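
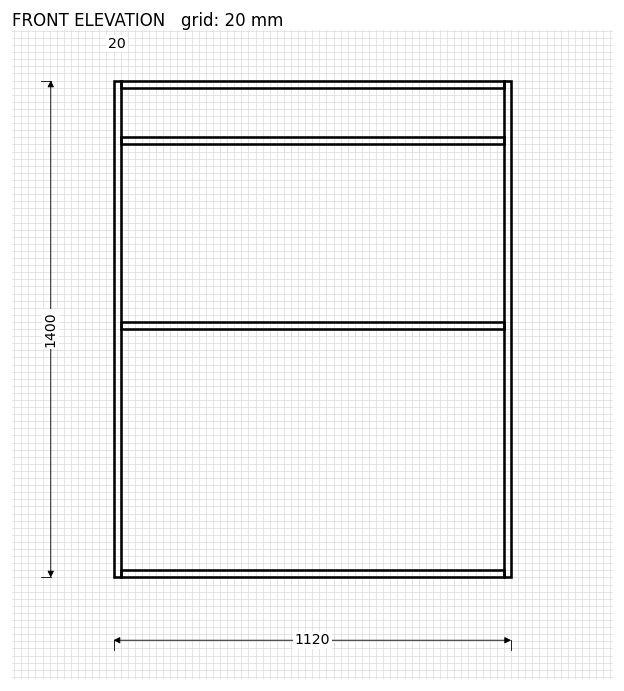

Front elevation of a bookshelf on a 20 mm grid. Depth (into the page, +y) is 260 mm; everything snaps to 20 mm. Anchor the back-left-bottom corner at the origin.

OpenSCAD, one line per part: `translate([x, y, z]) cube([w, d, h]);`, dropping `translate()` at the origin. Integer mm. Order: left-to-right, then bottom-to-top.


cube([20, 260, 1400]);
translate([20, 0, 0]) cube([1080, 260, 20]);
translate([20, 0, 700]) cube([1080, 260, 20]);
translate([20, 0, 1220]) cube([1080, 260, 20]);
translate([20, 0, 1380]) cube([1080, 260, 20]);
translate([1100, 0, 0]) cube([20, 260, 1400]);


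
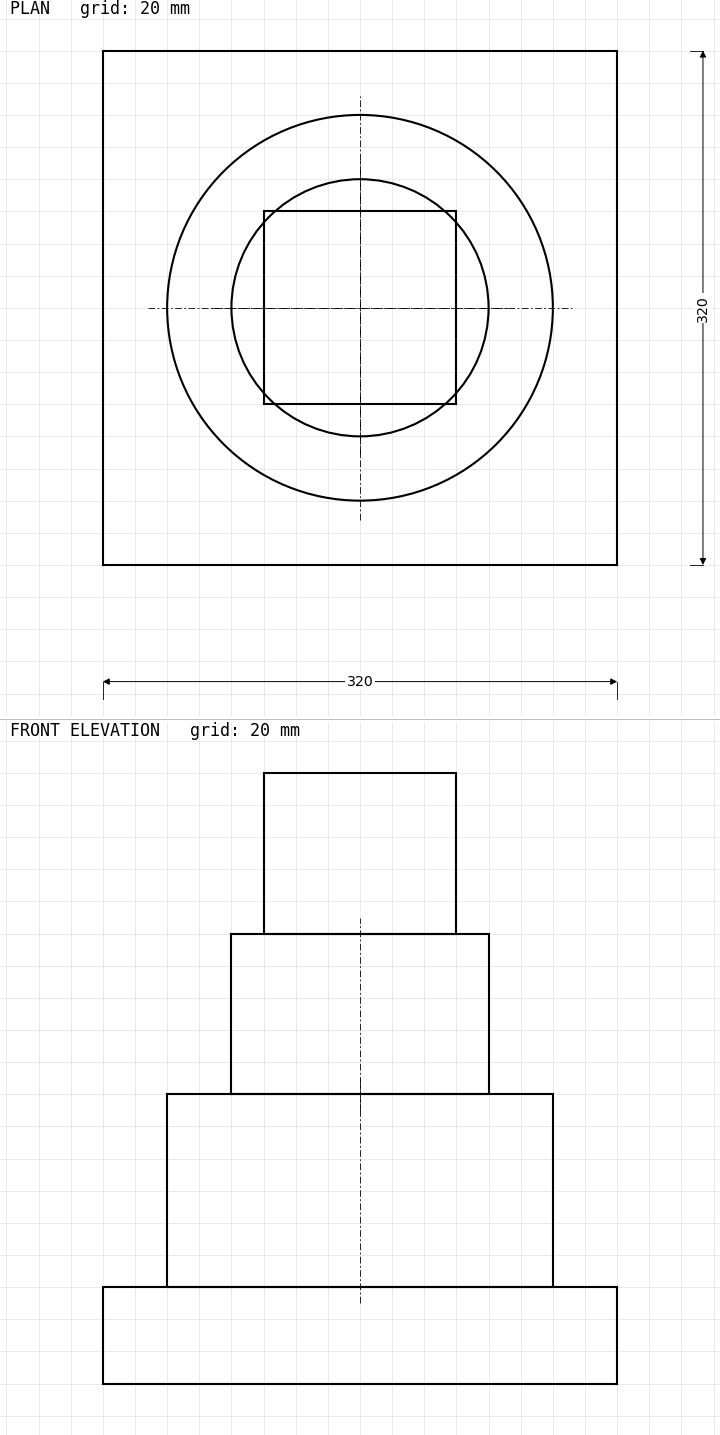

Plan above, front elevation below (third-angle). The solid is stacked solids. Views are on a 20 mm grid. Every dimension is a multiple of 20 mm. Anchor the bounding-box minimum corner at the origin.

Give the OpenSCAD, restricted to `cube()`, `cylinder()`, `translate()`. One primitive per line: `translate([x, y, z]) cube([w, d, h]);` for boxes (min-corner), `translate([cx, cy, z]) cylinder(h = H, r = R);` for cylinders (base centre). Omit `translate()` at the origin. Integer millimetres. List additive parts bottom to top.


cube([320, 320, 60]);
translate([160, 160, 60]) cylinder(h = 120, r = 120);
translate([160, 160, 180]) cylinder(h = 100, r = 80);
translate([100, 100, 280]) cube([120, 120, 100]);


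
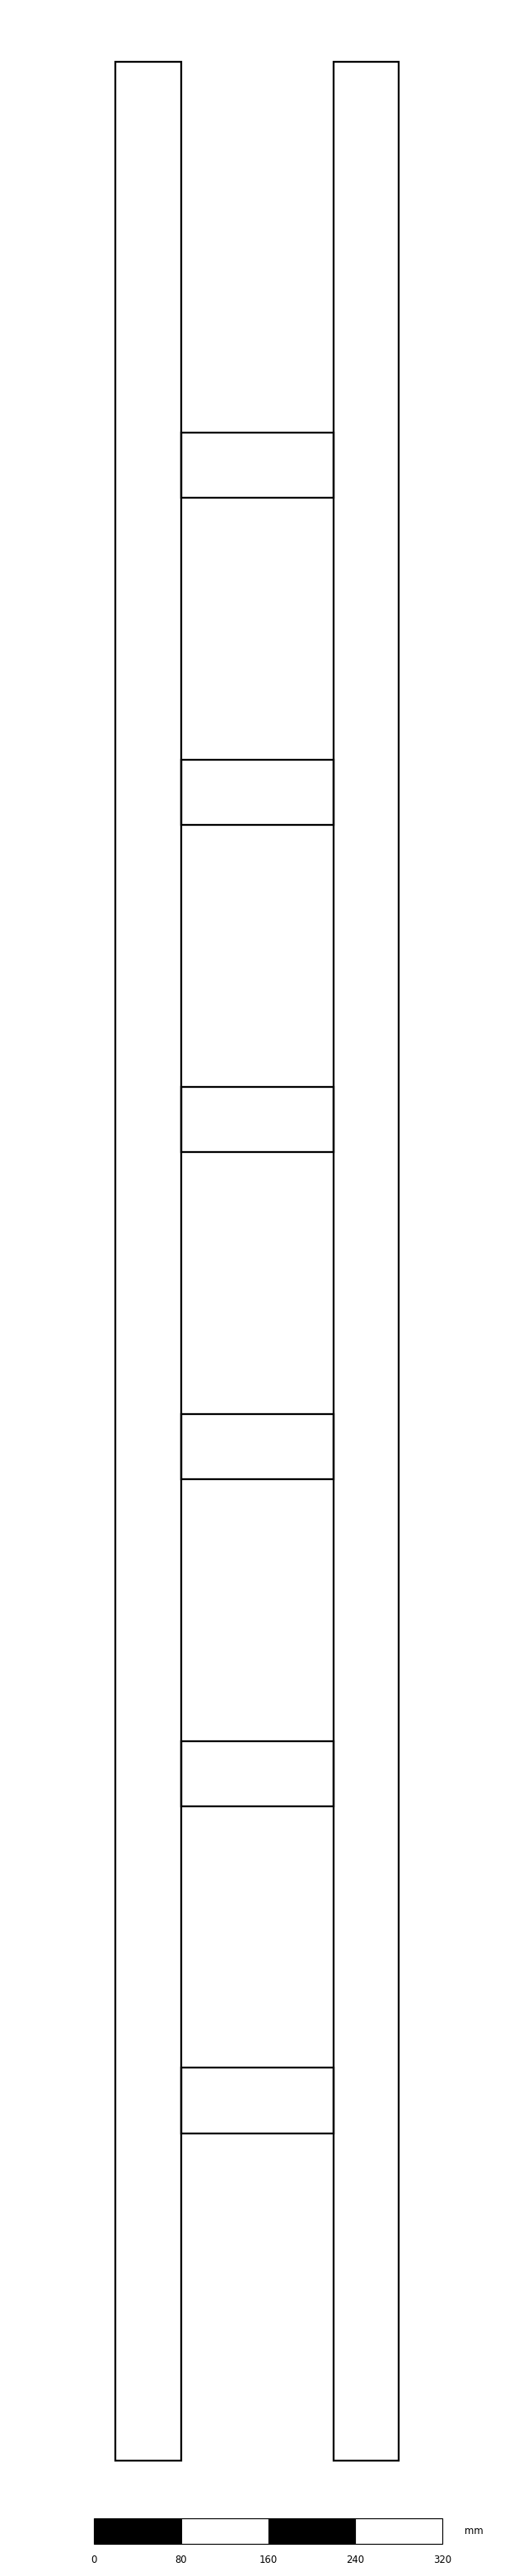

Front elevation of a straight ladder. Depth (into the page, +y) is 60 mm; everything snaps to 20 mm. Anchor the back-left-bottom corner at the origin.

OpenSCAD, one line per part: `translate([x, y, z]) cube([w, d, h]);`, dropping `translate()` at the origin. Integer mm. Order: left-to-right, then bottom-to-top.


cube([60, 60, 2200]);
translate([60, 0, 300]) cube([140, 60, 60]);
translate([60, 0, 600]) cube([140, 60, 60]);
translate([60, 0, 900]) cube([140, 60, 60]);
translate([60, 0, 1200]) cube([140, 60, 60]);
translate([60, 0, 1500]) cube([140, 60, 60]);
translate([60, 0, 1800]) cube([140, 60, 60]);
translate([200, 0, 0]) cube([60, 60, 2200]);


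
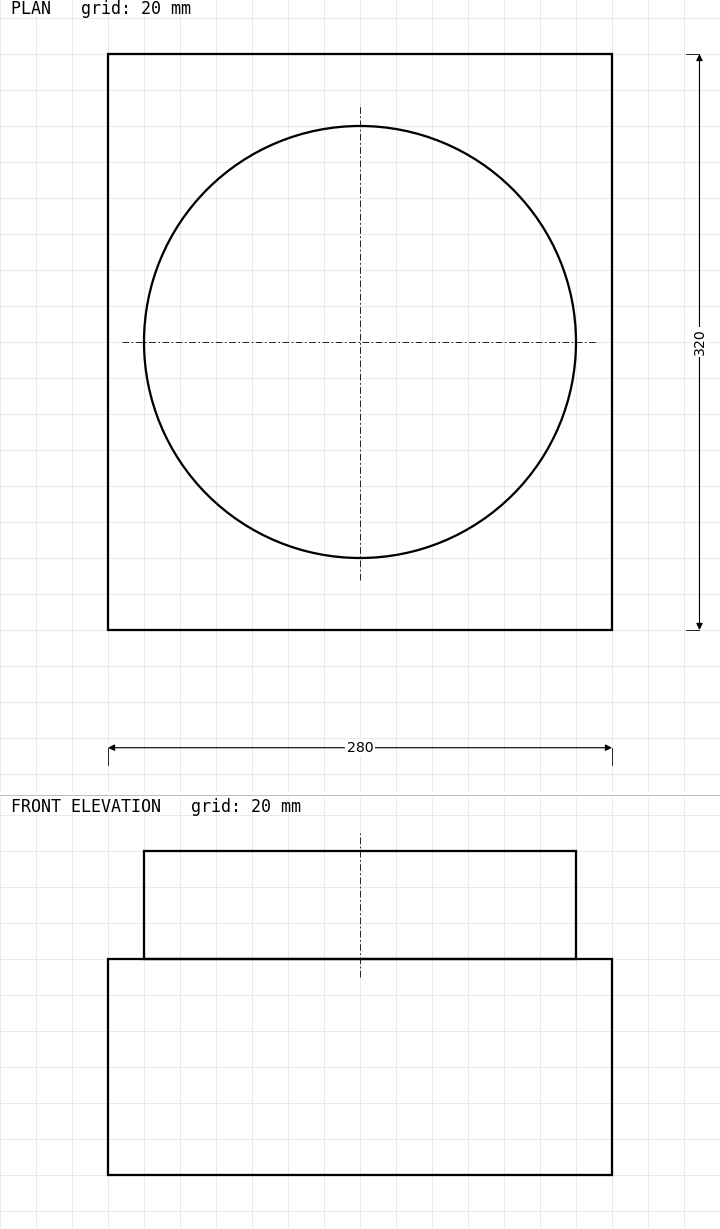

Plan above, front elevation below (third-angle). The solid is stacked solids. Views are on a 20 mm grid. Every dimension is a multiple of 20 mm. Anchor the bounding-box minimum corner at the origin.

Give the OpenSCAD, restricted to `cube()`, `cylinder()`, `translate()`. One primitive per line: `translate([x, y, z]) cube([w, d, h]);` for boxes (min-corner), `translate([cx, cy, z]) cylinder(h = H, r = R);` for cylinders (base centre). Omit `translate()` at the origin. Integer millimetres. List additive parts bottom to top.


cube([280, 320, 120]);
translate([140, 160, 120]) cylinder(h = 60, r = 120);


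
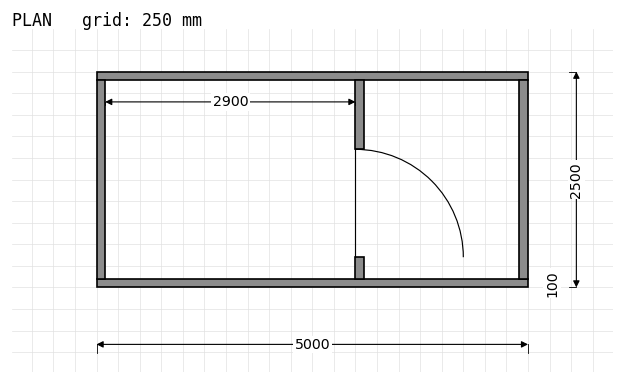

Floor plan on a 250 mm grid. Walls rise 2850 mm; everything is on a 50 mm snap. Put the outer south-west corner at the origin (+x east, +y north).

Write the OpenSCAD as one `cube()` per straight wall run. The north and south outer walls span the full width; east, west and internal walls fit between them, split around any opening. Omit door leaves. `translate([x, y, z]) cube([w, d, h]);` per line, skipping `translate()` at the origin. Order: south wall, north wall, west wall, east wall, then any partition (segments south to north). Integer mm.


cube([5000, 100, 2850]);
translate([0, 2400, 0]) cube([5000, 100, 2850]);
translate([0, 100, 0]) cube([100, 2300, 2850]);
translate([4900, 100, 0]) cube([100, 2300, 2850]);
translate([3000, 100, 0]) cube([100, 250, 2850]);
translate([3000, 1600, 0]) cube([100, 800, 2850]);


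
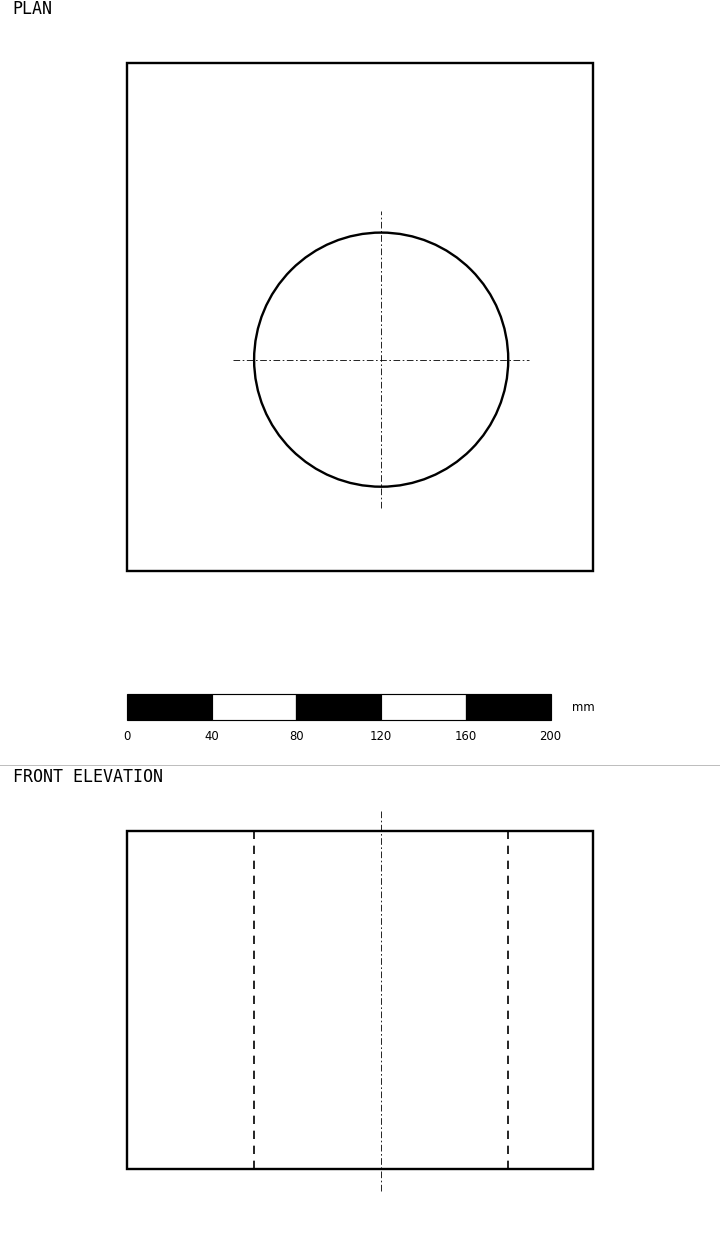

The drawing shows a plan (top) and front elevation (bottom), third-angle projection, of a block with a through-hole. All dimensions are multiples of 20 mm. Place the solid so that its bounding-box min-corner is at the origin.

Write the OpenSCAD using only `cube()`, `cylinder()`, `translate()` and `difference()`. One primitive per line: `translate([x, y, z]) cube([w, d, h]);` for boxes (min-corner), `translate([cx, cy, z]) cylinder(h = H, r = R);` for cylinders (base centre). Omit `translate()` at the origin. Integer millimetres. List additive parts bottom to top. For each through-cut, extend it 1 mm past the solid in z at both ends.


difference() {
  cube([220, 240, 160]);
  translate([120, 100, -1]) cylinder(h = 162, r = 60);
}


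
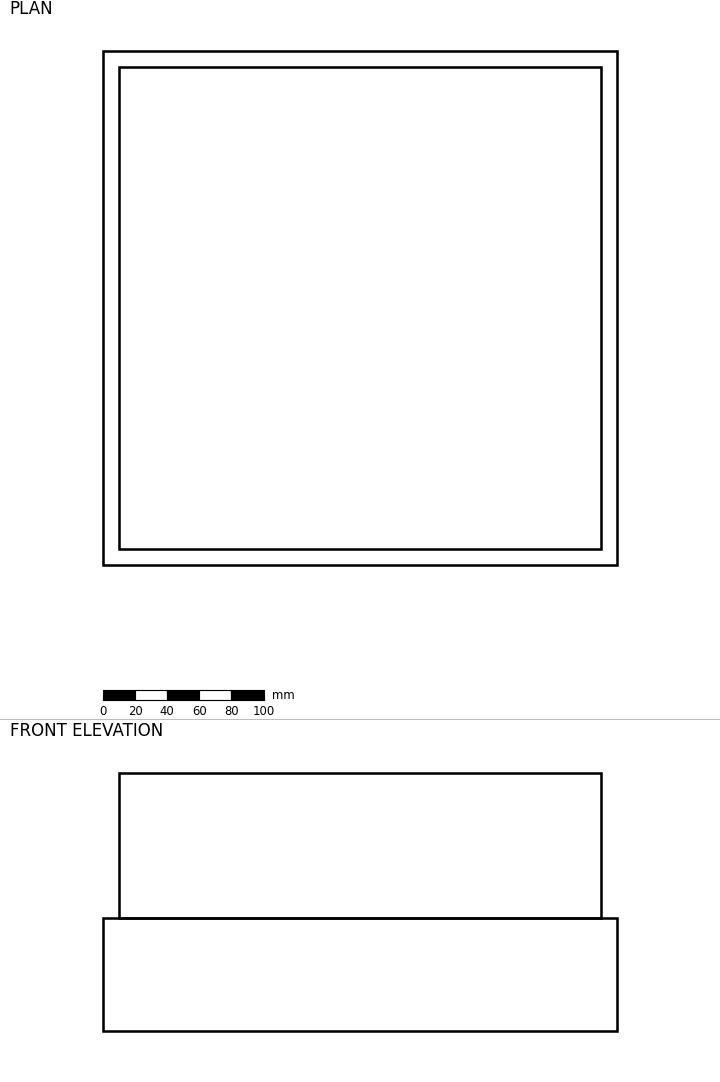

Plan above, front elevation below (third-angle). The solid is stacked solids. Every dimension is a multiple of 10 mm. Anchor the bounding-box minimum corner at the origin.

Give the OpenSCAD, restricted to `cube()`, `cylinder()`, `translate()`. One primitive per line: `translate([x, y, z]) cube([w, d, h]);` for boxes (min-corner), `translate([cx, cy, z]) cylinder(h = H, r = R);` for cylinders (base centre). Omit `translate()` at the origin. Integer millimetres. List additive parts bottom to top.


cube([320, 320, 70]);
translate([10, 10, 70]) cube([300, 300, 90]);


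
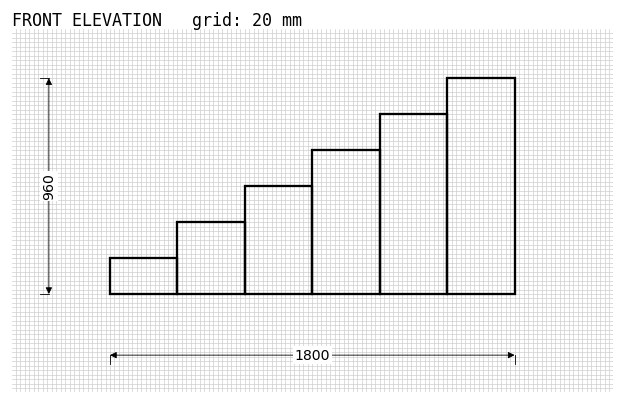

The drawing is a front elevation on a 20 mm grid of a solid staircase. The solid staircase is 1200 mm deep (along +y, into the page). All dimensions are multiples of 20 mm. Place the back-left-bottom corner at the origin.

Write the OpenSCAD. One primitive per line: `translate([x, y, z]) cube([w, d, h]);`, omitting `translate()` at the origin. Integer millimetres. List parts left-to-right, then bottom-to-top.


cube([300, 1200, 160]);
translate([300, 0, 0]) cube([300, 1200, 320]);
translate([600, 0, 0]) cube([300, 1200, 480]);
translate([900, 0, 0]) cube([300, 1200, 640]);
translate([1200, 0, 0]) cube([300, 1200, 800]);
translate([1500, 0, 0]) cube([300, 1200, 960]);


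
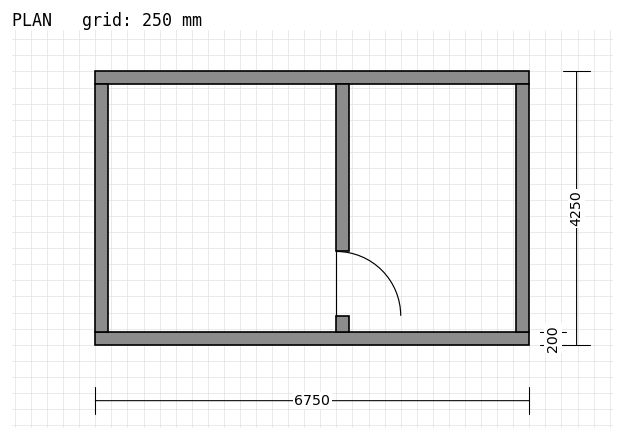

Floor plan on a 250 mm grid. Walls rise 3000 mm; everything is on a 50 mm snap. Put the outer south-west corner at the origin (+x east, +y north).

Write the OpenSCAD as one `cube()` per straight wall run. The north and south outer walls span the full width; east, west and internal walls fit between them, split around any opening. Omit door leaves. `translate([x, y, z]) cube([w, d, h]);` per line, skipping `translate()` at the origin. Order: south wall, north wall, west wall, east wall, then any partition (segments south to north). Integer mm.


cube([6750, 200, 3000]);
translate([0, 4050, 0]) cube([6750, 200, 3000]);
translate([0, 200, 0]) cube([200, 3850, 3000]);
translate([6550, 200, 0]) cube([200, 3850, 3000]);
translate([3750, 200, 0]) cube([200, 250, 3000]);
translate([3750, 1450, 0]) cube([200, 2600, 3000]);


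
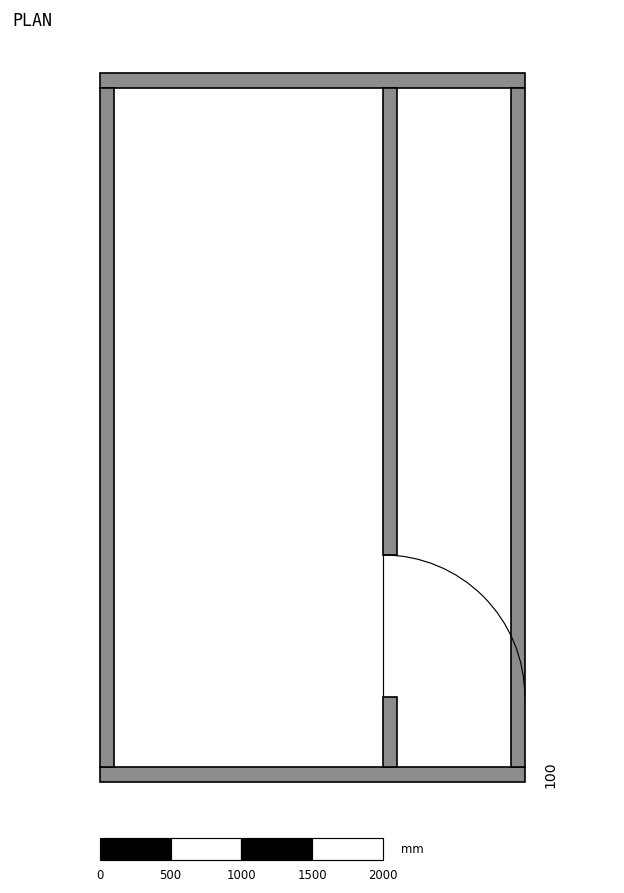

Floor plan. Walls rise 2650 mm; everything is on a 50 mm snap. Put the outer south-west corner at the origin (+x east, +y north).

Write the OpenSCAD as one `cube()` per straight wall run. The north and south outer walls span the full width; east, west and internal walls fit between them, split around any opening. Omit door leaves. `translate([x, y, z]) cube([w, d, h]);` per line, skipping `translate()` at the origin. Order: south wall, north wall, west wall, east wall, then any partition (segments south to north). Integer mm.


cube([3000, 100, 2650]);
translate([0, 4900, 0]) cube([3000, 100, 2650]);
translate([0, 100, 0]) cube([100, 4800, 2650]);
translate([2900, 100, 0]) cube([100, 4800, 2650]);
translate([2000, 100, 0]) cube([100, 500, 2650]);
translate([2000, 1600, 0]) cube([100, 3300, 2650]);


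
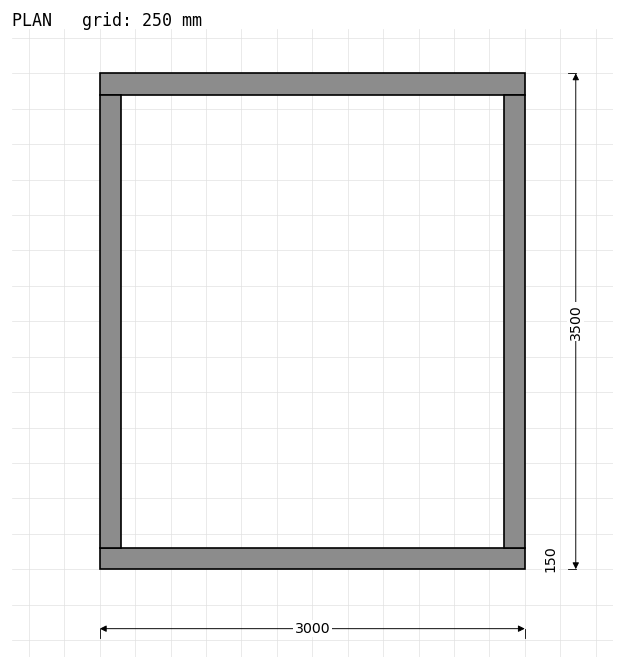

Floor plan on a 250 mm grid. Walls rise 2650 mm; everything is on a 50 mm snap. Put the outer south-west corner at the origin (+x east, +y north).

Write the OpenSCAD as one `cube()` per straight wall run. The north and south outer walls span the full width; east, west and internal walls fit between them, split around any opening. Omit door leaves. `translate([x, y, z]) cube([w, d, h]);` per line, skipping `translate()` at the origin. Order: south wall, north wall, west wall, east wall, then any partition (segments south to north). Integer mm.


cube([3000, 150, 2650]);
translate([0, 3350, 0]) cube([3000, 150, 2650]);
translate([0, 150, 0]) cube([150, 3200, 2650]);
translate([2850, 150, 0]) cube([150, 3200, 2650]);


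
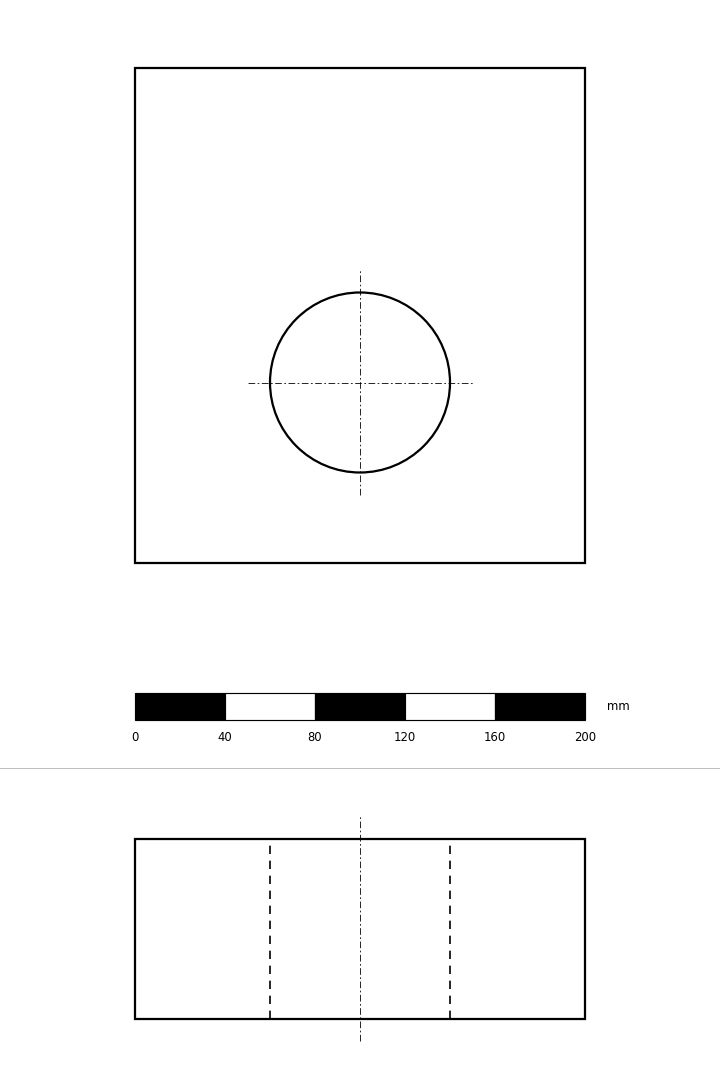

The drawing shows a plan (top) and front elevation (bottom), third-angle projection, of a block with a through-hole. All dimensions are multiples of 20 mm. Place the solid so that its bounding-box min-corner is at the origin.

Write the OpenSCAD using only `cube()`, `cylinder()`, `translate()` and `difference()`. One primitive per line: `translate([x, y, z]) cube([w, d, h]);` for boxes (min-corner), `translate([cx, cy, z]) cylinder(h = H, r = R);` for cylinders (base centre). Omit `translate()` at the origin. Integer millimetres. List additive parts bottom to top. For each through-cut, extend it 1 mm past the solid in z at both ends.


difference() {
  cube([200, 220, 80]);
  translate([100, 80, -1]) cylinder(h = 82, r = 40);
}


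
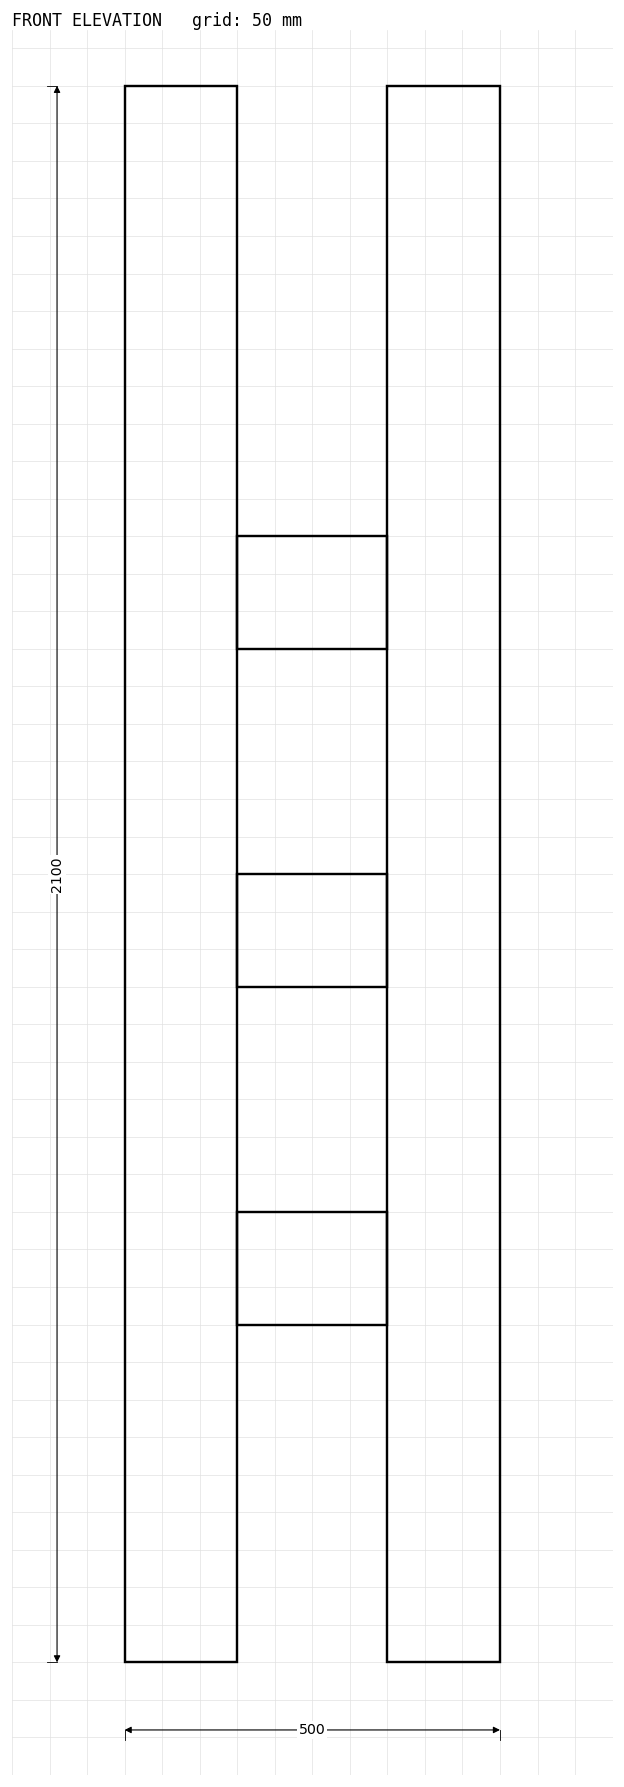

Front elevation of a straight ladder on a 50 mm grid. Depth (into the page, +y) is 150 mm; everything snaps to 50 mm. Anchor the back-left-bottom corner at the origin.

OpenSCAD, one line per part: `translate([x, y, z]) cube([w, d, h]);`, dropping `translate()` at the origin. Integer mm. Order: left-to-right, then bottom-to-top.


cube([150, 150, 2100]);
translate([150, 0, 450]) cube([200, 150, 150]);
translate([150, 0, 900]) cube([200, 150, 150]);
translate([150, 0, 1350]) cube([200, 150, 150]);
translate([350, 0, 0]) cube([150, 150, 2100]);


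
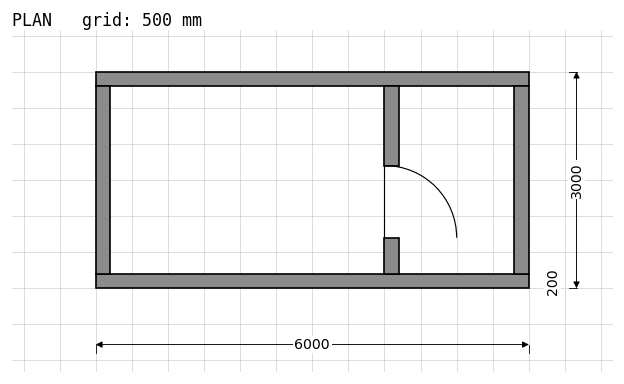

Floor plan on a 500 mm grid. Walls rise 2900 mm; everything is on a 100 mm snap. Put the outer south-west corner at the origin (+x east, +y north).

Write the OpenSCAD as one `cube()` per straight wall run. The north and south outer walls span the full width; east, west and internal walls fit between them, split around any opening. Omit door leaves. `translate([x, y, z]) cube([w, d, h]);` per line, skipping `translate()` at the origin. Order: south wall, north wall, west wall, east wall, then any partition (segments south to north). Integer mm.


cube([6000, 200, 2900]);
translate([0, 2800, 0]) cube([6000, 200, 2900]);
translate([0, 200, 0]) cube([200, 2600, 2900]);
translate([5800, 200, 0]) cube([200, 2600, 2900]);
translate([4000, 200, 0]) cube([200, 500, 2900]);
translate([4000, 1700, 0]) cube([200, 1100, 2900]);


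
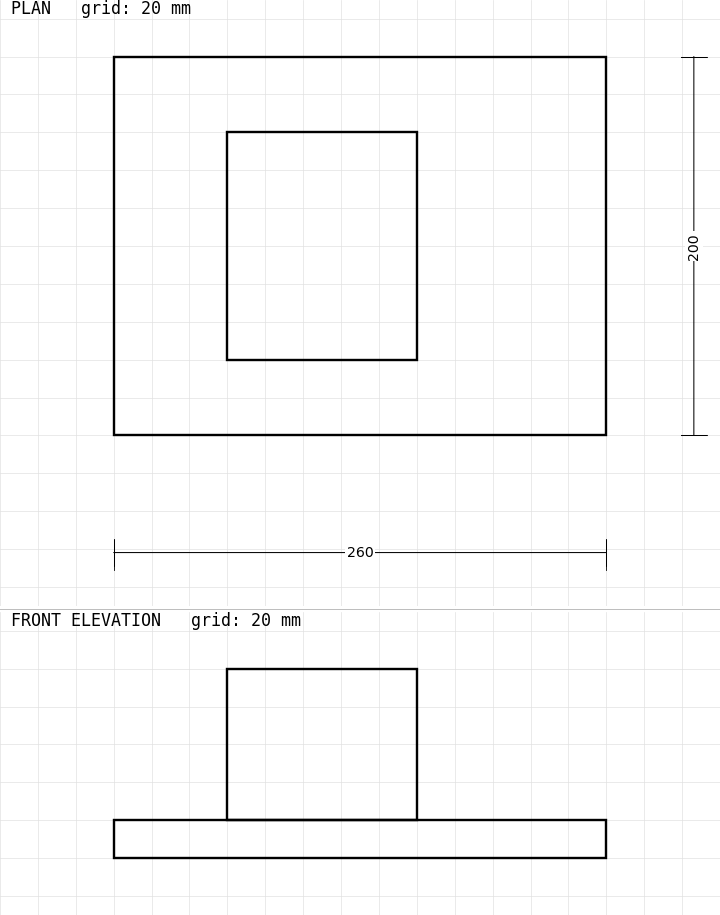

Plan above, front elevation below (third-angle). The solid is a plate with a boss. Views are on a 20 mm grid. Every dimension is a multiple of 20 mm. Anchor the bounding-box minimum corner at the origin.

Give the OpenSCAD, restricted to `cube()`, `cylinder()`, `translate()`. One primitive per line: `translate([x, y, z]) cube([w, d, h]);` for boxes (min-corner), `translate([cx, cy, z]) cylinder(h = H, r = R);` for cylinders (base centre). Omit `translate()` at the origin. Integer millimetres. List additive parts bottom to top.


cube([260, 200, 20]);
translate([60, 40, 20]) cube([100, 120, 80]);


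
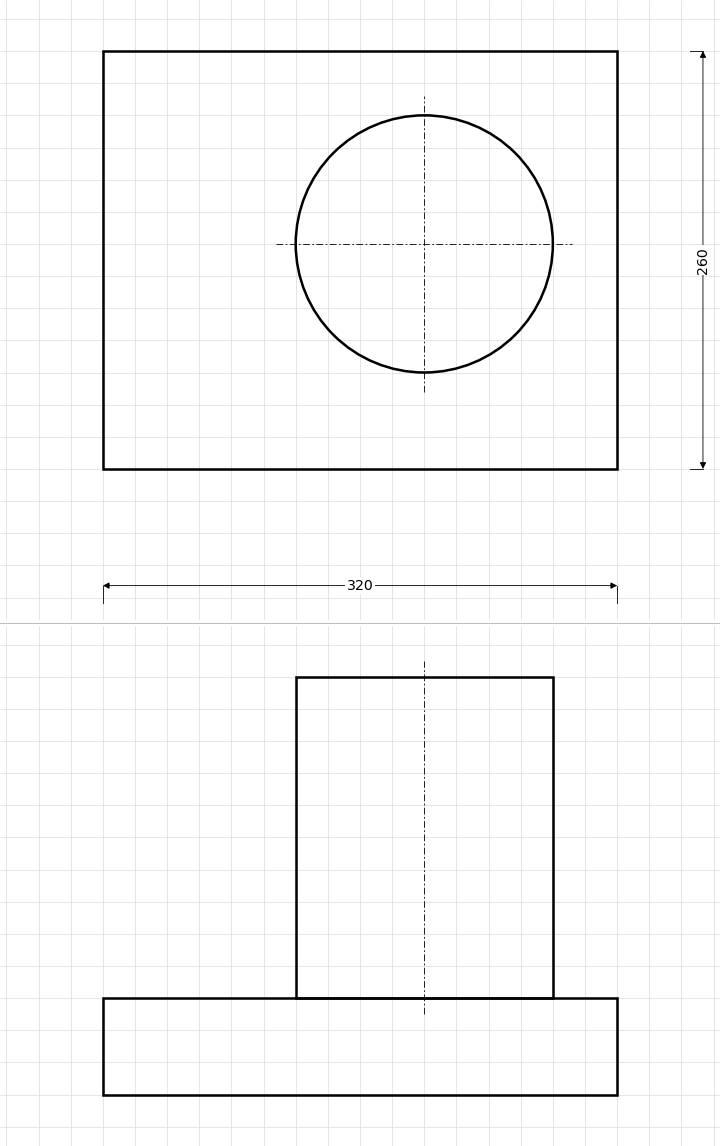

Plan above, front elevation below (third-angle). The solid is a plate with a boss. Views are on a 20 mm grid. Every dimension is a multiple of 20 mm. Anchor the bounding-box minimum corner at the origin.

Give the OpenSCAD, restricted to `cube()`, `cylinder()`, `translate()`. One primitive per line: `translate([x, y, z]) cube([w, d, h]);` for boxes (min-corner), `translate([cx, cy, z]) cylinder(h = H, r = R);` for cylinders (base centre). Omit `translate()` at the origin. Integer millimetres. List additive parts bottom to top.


cube([320, 260, 60]);
translate([200, 140, 60]) cylinder(h = 200, r = 80);


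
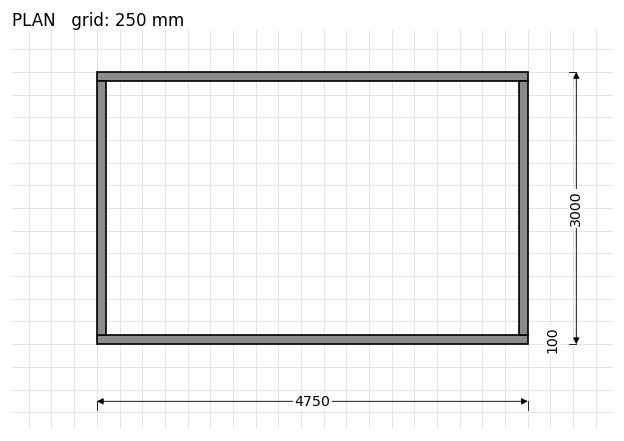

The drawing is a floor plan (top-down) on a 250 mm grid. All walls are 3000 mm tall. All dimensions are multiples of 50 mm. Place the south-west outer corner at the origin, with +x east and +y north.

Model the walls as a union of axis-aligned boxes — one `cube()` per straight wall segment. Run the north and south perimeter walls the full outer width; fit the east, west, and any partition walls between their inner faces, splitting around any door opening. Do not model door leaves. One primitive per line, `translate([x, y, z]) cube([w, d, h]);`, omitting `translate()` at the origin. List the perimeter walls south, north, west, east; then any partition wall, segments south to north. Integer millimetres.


cube([4750, 100, 3000]);
translate([0, 2900, 0]) cube([4750, 100, 3000]);
translate([0, 100, 0]) cube([100, 2800, 3000]);
translate([4650, 100, 0]) cube([100, 2800, 3000]);


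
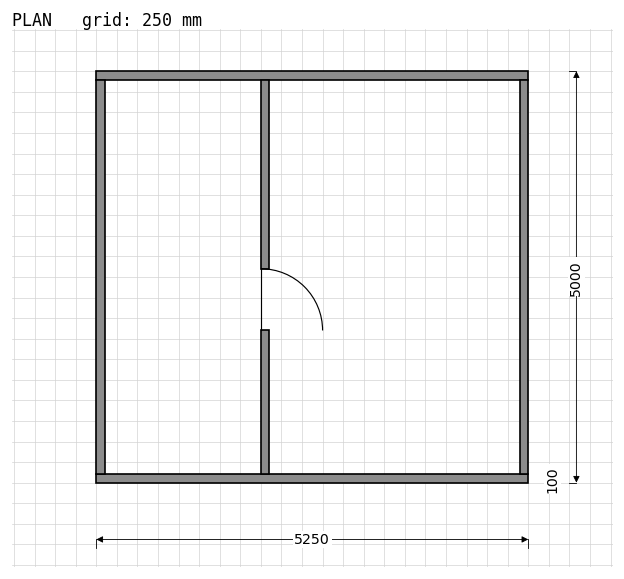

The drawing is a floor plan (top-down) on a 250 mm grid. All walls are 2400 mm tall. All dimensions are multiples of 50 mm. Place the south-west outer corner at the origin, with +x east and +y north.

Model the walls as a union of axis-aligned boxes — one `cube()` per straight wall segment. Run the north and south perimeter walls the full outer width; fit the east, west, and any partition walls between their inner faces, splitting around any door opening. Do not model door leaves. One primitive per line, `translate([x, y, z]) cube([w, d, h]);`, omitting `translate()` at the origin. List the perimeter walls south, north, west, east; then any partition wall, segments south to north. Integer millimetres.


cube([5250, 100, 2400]);
translate([0, 4900, 0]) cube([5250, 100, 2400]);
translate([0, 100, 0]) cube([100, 4800, 2400]);
translate([5150, 100, 0]) cube([100, 4800, 2400]);
translate([2000, 100, 0]) cube([100, 1750, 2400]);
translate([2000, 2600, 0]) cube([100, 2300, 2400]);


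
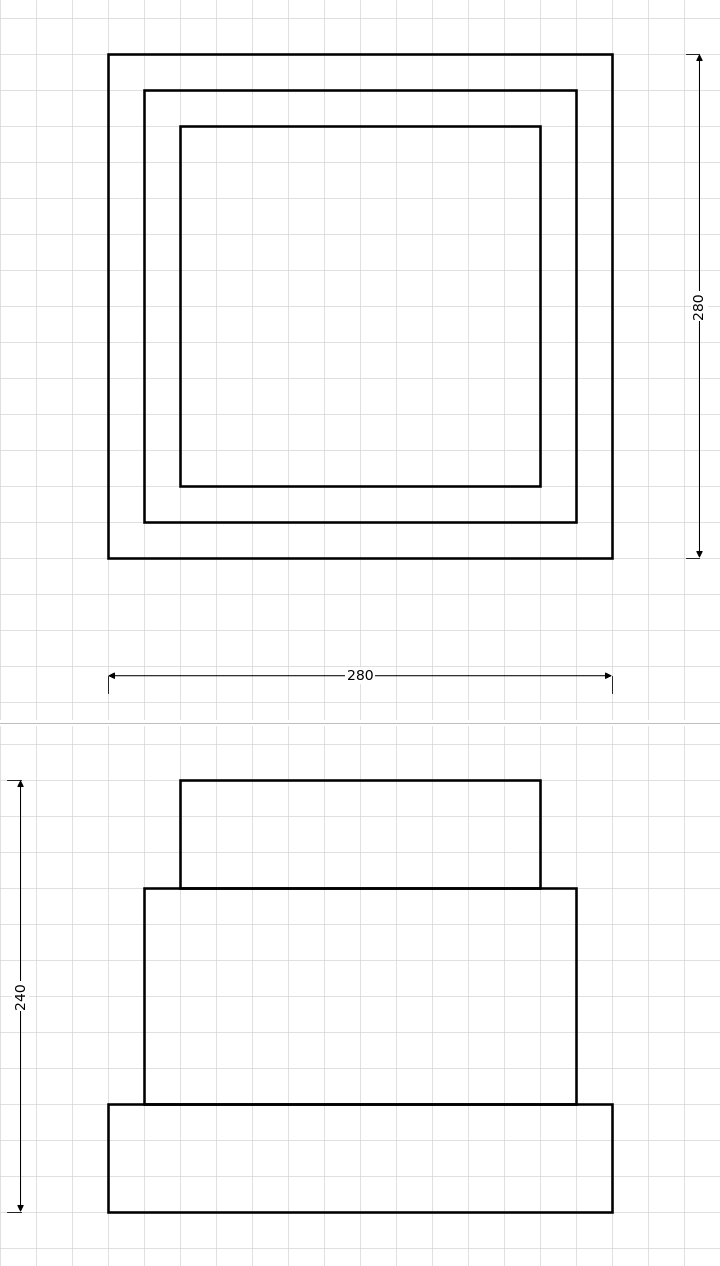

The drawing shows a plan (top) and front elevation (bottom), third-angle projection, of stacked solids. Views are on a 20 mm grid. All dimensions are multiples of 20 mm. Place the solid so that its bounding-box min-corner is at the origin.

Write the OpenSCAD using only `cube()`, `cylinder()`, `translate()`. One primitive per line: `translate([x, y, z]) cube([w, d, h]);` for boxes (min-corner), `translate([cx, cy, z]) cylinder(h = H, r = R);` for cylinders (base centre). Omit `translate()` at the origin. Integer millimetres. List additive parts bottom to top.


cube([280, 280, 60]);
translate([20, 20, 60]) cube([240, 240, 120]);
translate([40, 40, 180]) cube([200, 200, 60]);


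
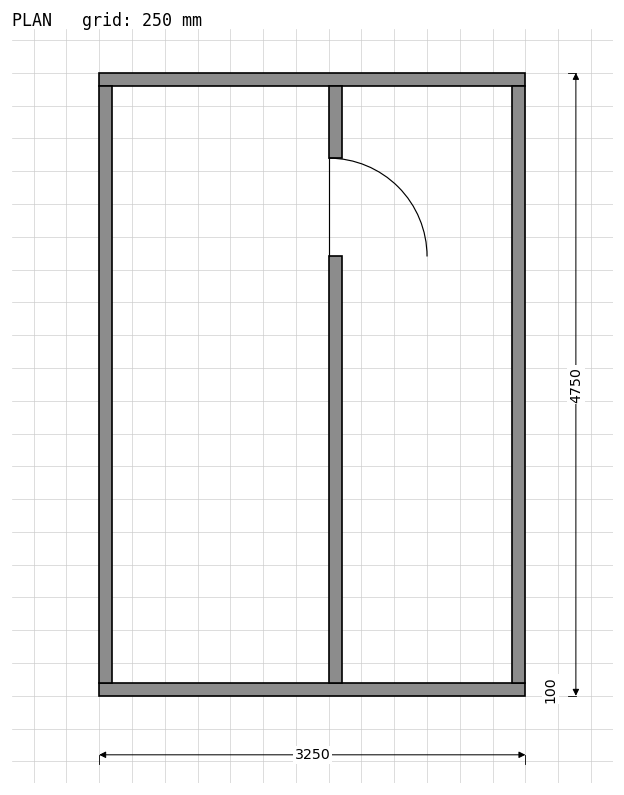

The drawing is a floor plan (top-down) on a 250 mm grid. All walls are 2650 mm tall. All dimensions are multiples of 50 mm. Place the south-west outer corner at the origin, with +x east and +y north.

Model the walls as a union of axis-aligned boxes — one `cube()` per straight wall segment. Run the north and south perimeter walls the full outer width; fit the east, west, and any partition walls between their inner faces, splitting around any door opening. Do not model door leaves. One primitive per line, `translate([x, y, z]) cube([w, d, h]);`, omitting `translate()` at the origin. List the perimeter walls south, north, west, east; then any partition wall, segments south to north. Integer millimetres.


cube([3250, 100, 2650]);
translate([0, 4650, 0]) cube([3250, 100, 2650]);
translate([0, 100, 0]) cube([100, 4550, 2650]);
translate([3150, 100, 0]) cube([100, 4550, 2650]);
translate([1750, 100, 0]) cube([100, 3250, 2650]);
translate([1750, 4100, 0]) cube([100, 550, 2650]);


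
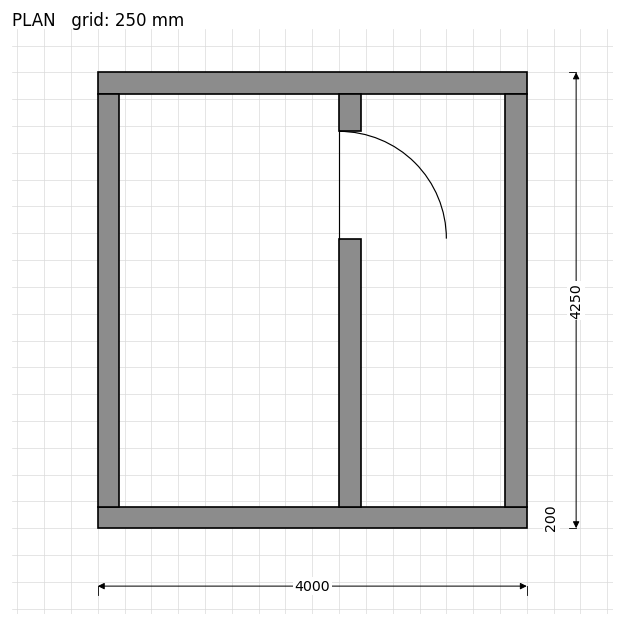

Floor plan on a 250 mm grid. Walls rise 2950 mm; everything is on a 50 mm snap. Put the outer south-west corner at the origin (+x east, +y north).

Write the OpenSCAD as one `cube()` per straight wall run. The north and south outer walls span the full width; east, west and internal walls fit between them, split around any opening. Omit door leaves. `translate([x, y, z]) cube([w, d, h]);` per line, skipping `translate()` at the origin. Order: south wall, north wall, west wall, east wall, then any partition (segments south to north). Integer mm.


cube([4000, 200, 2950]);
translate([0, 4050, 0]) cube([4000, 200, 2950]);
translate([0, 200, 0]) cube([200, 3850, 2950]);
translate([3800, 200, 0]) cube([200, 3850, 2950]);
translate([2250, 200, 0]) cube([200, 2500, 2950]);
translate([2250, 3700, 0]) cube([200, 350, 2950]);


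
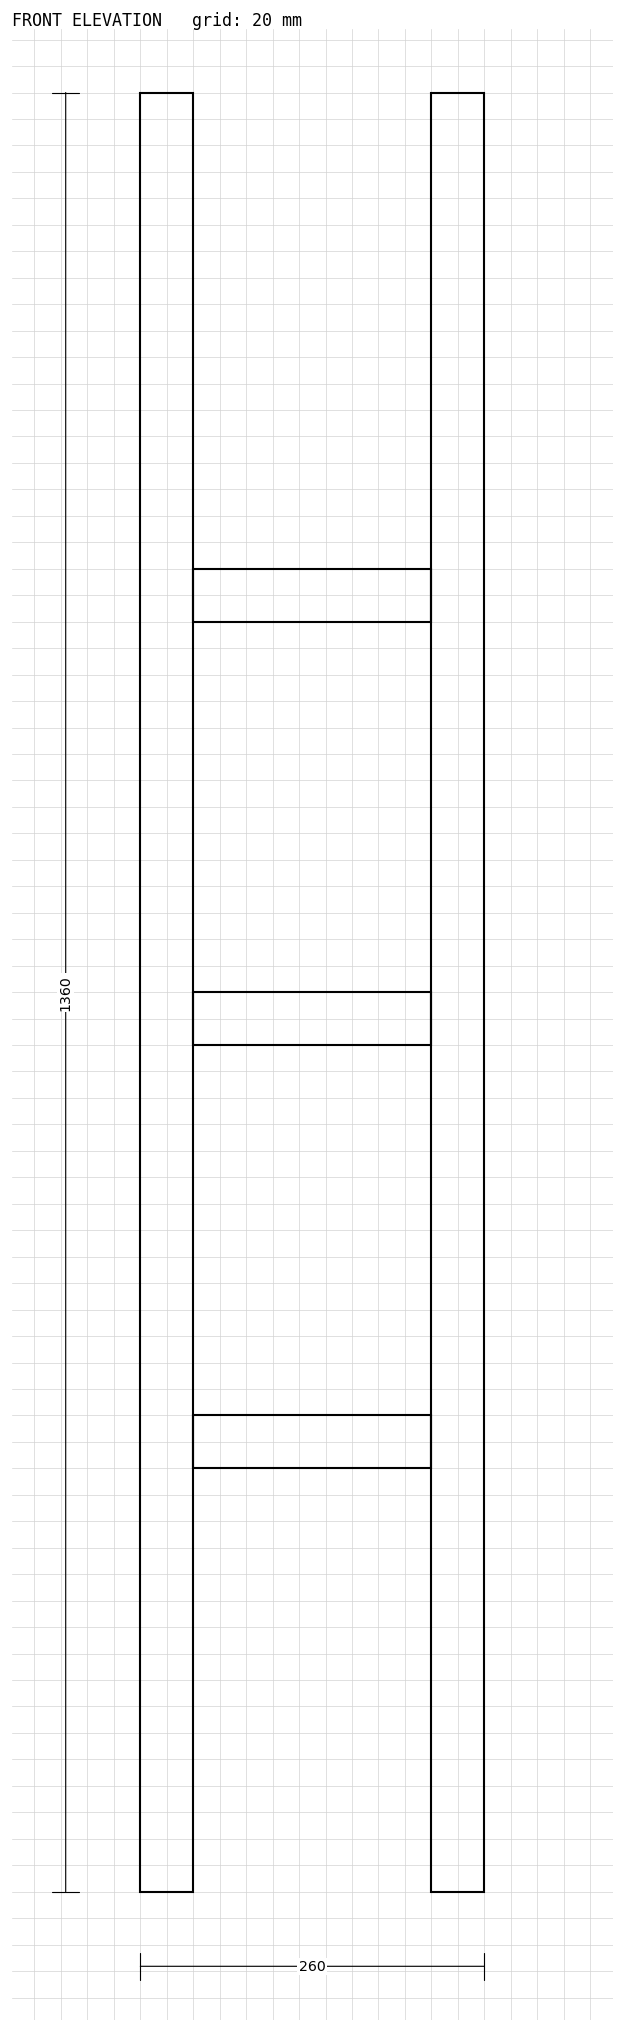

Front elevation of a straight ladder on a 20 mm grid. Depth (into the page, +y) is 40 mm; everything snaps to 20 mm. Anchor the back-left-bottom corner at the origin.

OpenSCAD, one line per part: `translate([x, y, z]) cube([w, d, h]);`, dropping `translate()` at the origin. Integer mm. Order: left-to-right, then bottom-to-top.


cube([40, 40, 1360]);
translate([40, 0, 320]) cube([180, 40, 40]);
translate([40, 0, 640]) cube([180, 40, 40]);
translate([40, 0, 960]) cube([180, 40, 40]);
translate([220, 0, 0]) cube([40, 40, 1360]);


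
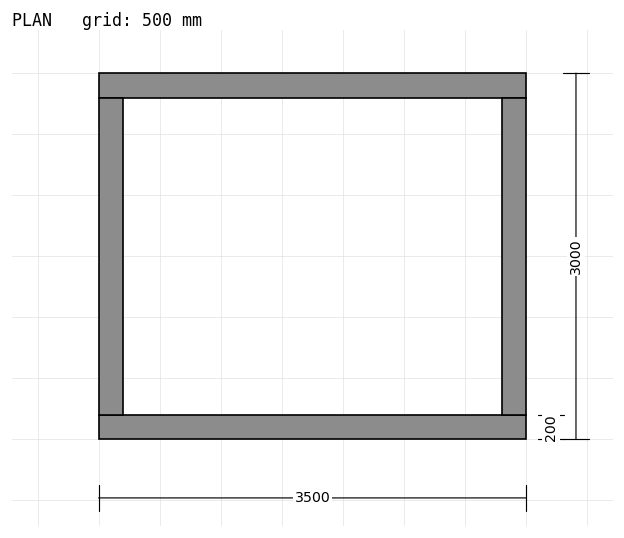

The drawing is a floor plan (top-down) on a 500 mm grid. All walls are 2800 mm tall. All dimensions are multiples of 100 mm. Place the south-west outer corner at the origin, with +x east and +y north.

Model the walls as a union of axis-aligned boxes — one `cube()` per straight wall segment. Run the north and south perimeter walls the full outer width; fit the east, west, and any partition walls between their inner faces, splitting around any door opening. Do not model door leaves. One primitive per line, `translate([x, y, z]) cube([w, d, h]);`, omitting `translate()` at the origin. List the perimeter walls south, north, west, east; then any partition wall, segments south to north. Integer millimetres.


cube([3500, 200, 2800]);
translate([0, 2800, 0]) cube([3500, 200, 2800]);
translate([0, 200, 0]) cube([200, 2600, 2800]);
translate([3300, 200, 0]) cube([200, 2600, 2800]);


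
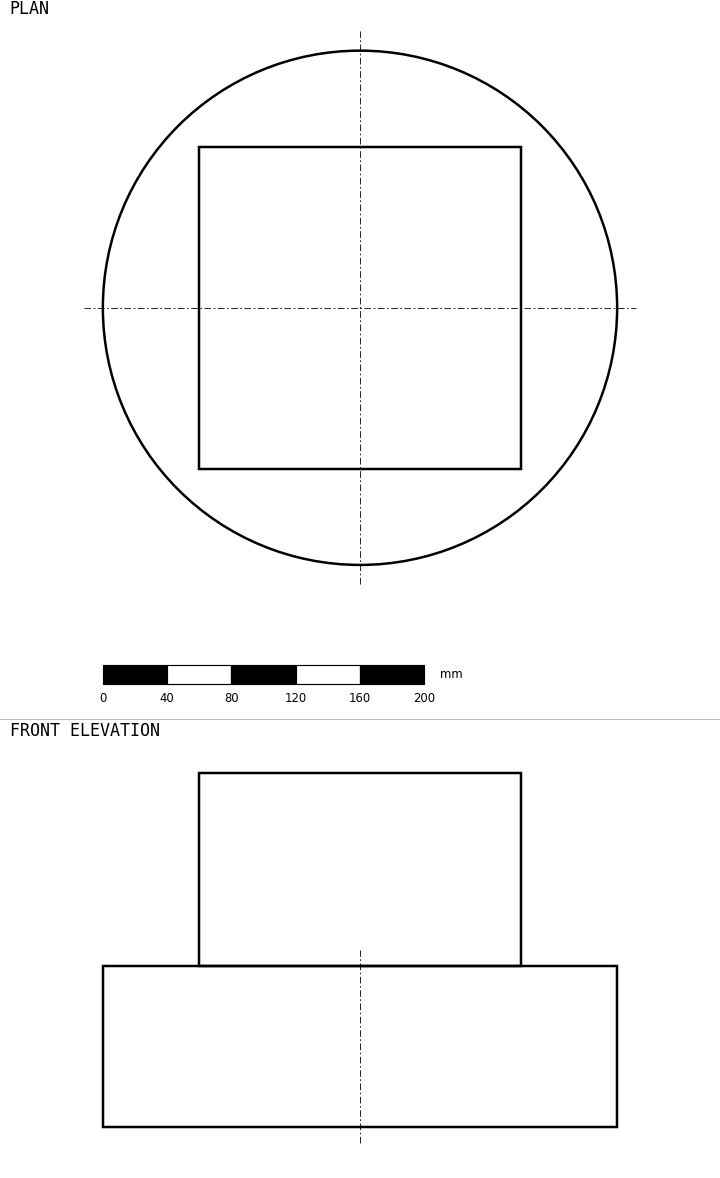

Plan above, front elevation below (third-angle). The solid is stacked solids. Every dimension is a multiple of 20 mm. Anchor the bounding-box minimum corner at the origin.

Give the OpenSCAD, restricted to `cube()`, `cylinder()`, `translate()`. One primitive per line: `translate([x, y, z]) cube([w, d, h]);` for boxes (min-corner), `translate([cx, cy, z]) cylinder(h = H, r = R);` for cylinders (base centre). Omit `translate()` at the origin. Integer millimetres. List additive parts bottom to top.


translate([160, 160, 0]) cylinder(h = 100, r = 160);
translate([60, 60, 100]) cube([200, 200, 120]);


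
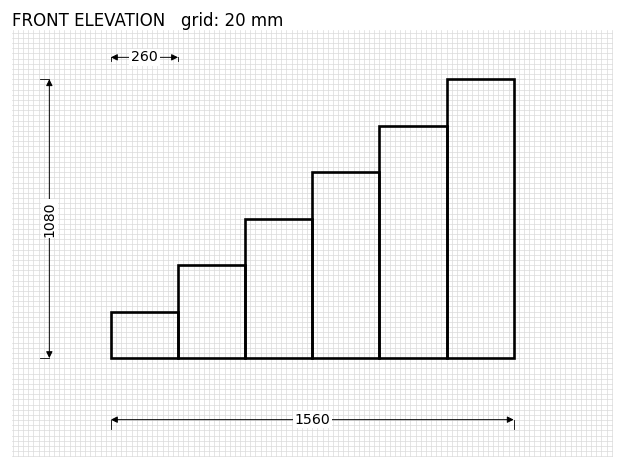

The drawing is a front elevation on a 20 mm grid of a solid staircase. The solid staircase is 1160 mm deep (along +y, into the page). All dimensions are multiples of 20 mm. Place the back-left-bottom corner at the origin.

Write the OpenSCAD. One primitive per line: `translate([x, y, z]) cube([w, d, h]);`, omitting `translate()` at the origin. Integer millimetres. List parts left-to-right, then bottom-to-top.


cube([260, 1160, 180]);
translate([260, 0, 0]) cube([260, 1160, 360]);
translate([520, 0, 0]) cube([260, 1160, 540]);
translate([780, 0, 0]) cube([260, 1160, 720]);
translate([1040, 0, 0]) cube([260, 1160, 900]);
translate([1300, 0, 0]) cube([260, 1160, 1080]);


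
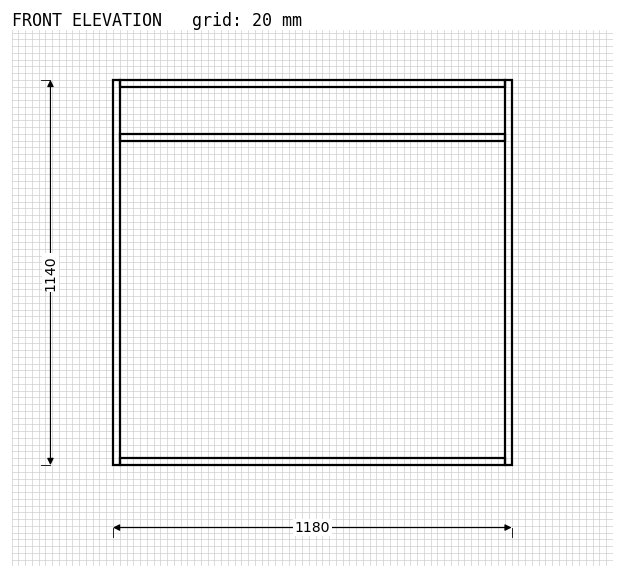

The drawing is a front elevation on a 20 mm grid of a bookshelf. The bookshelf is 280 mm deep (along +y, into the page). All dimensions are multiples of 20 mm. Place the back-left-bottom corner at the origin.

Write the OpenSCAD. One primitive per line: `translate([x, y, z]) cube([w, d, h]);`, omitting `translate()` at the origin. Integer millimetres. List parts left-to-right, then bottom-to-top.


cube([20, 280, 1140]);
translate([20, 0, 0]) cube([1140, 280, 20]);
translate([20, 0, 960]) cube([1140, 280, 20]);
translate([20, 0, 1120]) cube([1140, 280, 20]);
translate([1160, 0, 0]) cube([20, 280, 1140]);


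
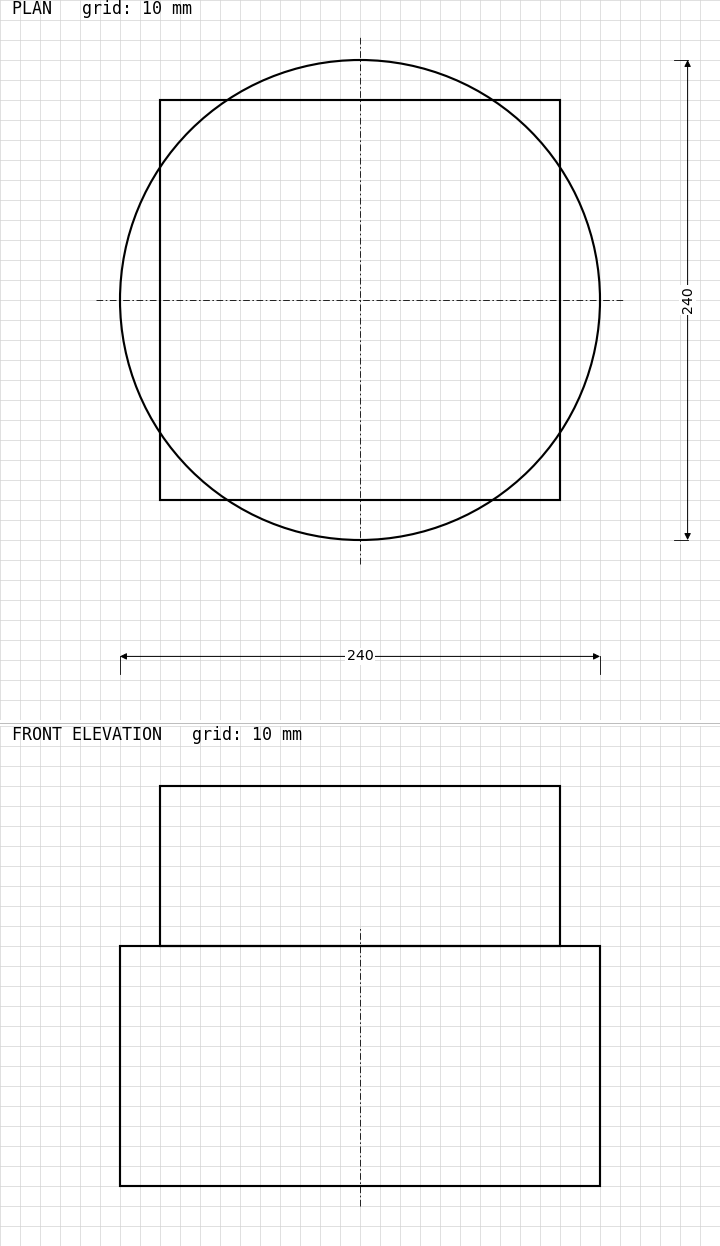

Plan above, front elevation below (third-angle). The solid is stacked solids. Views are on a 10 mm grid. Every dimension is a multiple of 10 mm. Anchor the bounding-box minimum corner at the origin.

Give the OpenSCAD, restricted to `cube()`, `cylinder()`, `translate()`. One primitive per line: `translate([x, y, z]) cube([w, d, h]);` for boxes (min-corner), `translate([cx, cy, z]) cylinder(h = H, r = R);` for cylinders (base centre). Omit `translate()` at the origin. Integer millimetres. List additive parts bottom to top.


translate([120, 120, 0]) cylinder(h = 120, r = 120);
translate([20, 20, 120]) cube([200, 200, 80]);


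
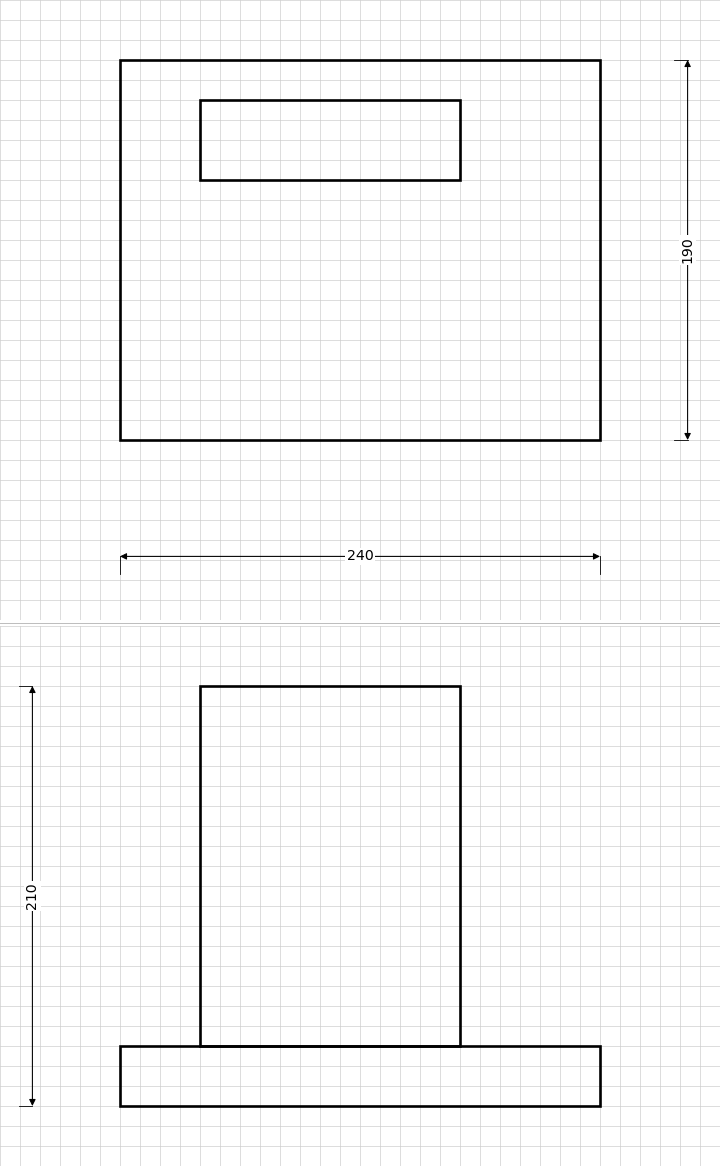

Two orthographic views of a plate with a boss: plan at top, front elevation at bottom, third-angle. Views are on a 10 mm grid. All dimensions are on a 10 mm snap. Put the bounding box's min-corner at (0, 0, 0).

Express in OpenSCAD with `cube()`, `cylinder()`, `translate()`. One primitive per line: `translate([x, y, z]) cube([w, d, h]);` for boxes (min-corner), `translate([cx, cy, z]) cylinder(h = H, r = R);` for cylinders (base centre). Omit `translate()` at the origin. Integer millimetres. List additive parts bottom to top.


cube([240, 190, 30]);
translate([40, 130, 30]) cube([130, 40, 180]);


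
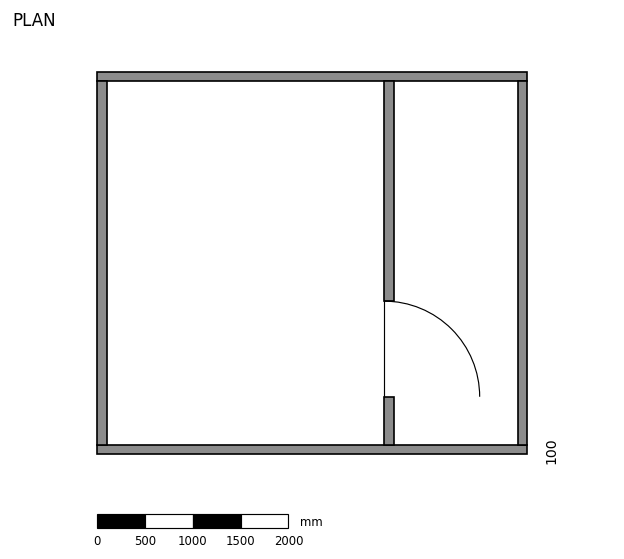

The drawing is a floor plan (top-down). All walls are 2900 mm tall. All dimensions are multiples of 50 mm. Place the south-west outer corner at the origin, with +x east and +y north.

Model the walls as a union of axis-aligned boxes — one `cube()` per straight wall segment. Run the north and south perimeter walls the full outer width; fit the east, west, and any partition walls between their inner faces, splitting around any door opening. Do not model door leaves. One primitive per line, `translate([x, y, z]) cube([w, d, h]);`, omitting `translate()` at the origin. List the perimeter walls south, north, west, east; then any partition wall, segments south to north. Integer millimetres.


cube([4500, 100, 2900]);
translate([0, 3900, 0]) cube([4500, 100, 2900]);
translate([0, 100, 0]) cube([100, 3800, 2900]);
translate([4400, 100, 0]) cube([100, 3800, 2900]);
translate([3000, 100, 0]) cube([100, 500, 2900]);
translate([3000, 1600, 0]) cube([100, 2300, 2900]);


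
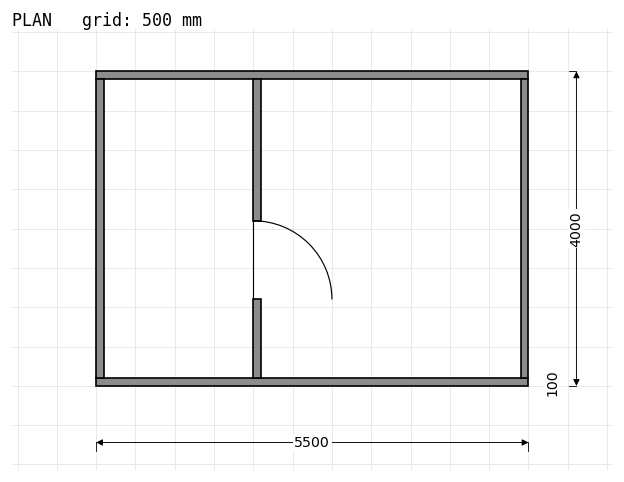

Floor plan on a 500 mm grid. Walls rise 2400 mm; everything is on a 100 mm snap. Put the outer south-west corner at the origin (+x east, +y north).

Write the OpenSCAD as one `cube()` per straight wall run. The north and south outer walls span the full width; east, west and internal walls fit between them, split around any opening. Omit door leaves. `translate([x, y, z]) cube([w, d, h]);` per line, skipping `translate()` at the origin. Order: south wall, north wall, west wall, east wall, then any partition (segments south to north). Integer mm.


cube([5500, 100, 2400]);
translate([0, 3900, 0]) cube([5500, 100, 2400]);
translate([0, 100, 0]) cube([100, 3800, 2400]);
translate([5400, 100, 0]) cube([100, 3800, 2400]);
translate([2000, 100, 0]) cube([100, 1000, 2400]);
translate([2000, 2100, 0]) cube([100, 1800, 2400]);


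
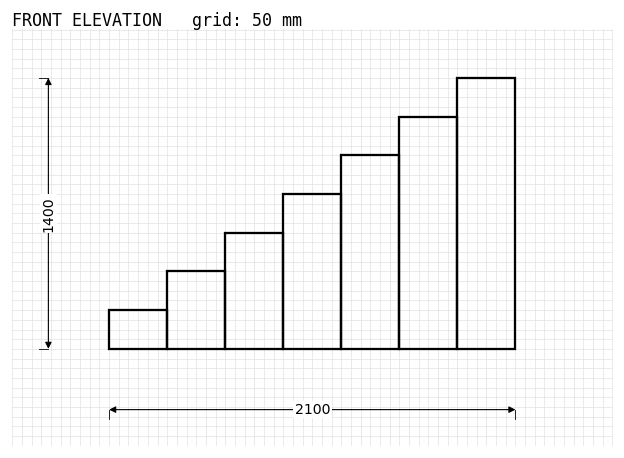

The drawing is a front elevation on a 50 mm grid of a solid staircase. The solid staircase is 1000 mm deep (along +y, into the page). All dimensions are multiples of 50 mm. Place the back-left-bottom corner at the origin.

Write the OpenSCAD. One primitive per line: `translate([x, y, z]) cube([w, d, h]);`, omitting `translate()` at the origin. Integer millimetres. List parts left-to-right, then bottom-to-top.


cube([300, 1000, 200]);
translate([300, 0, 0]) cube([300, 1000, 400]);
translate([600, 0, 0]) cube([300, 1000, 600]);
translate([900, 0, 0]) cube([300, 1000, 800]);
translate([1200, 0, 0]) cube([300, 1000, 1000]);
translate([1500, 0, 0]) cube([300, 1000, 1200]);
translate([1800, 0, 0]) cube([300, 1000, 1400]);


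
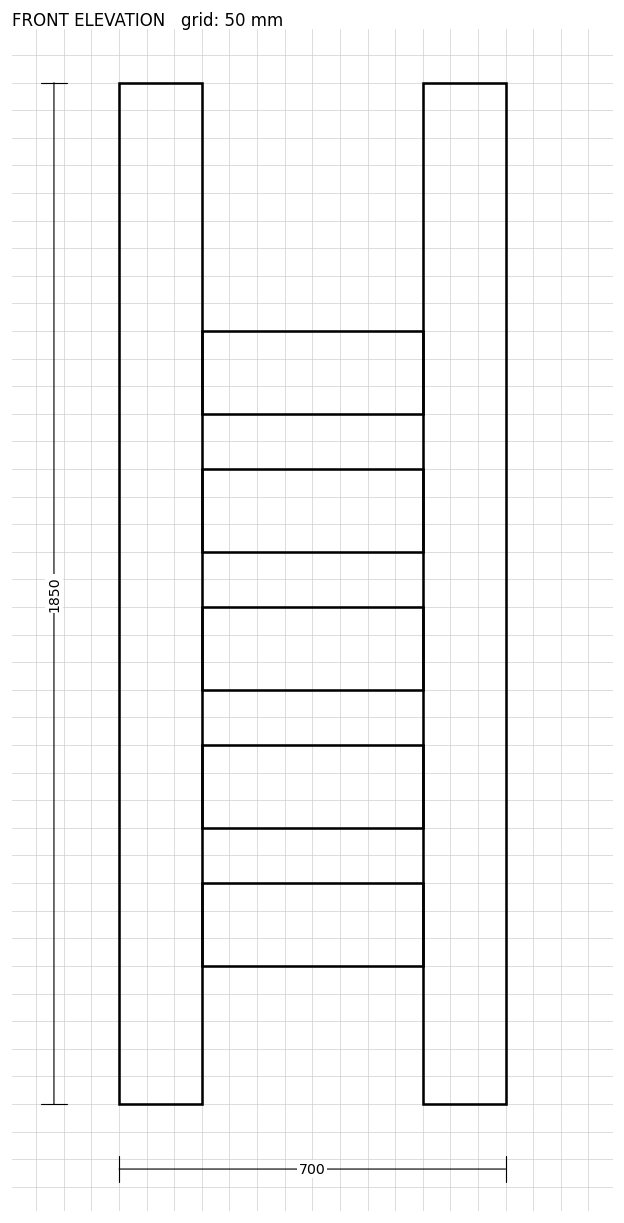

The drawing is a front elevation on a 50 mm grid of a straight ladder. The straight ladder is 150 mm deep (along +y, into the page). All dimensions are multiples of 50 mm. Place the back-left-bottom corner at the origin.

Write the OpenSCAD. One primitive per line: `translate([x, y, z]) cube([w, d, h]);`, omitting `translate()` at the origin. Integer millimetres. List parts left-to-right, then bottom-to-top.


cube([150, 150, 1850]);
translate([150, 0, 250]) cube([400, 150, 150]);
translate([150, 0, 500]) cube([400, 150, 150]);
translate([150, 0, 750]) cube([400, 150, 150]);
translate([150, 0, 1000]) cube([400, 150, 150]);
translate([150, 0, 1250]) cube([400, 150, 150]);
translate([550, 0, 0]) cube([150, 150, 1850]);


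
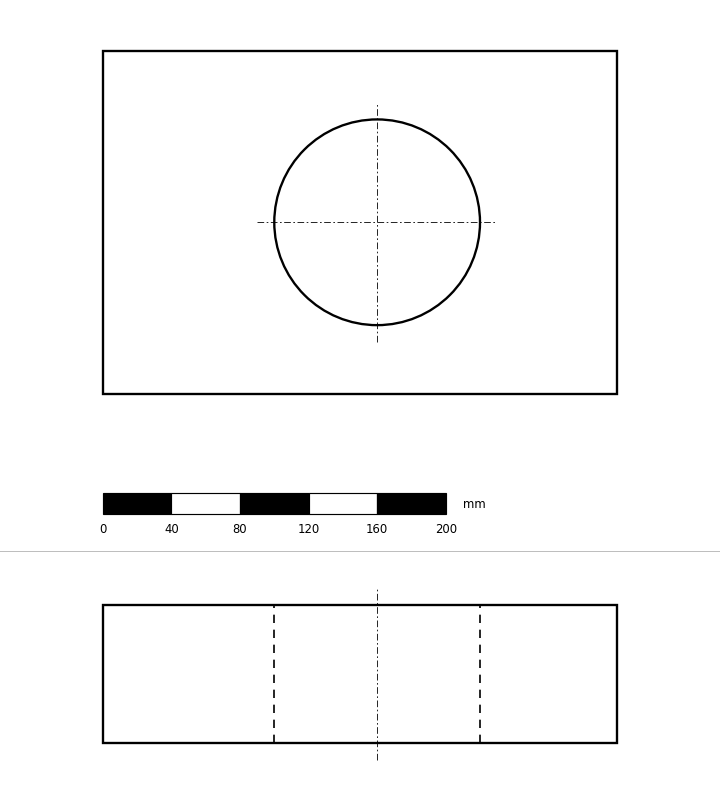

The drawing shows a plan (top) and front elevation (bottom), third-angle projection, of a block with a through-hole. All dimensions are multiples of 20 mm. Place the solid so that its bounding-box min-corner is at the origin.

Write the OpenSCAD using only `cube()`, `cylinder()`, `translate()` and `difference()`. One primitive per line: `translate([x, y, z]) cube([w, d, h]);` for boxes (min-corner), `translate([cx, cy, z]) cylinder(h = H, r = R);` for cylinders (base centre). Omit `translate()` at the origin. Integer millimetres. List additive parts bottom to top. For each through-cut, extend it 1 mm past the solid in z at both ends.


difference() {
  cube([300, 200, 80]);
  translate([160, 100, -1]) cylinder(h = 82, r = 60);
}


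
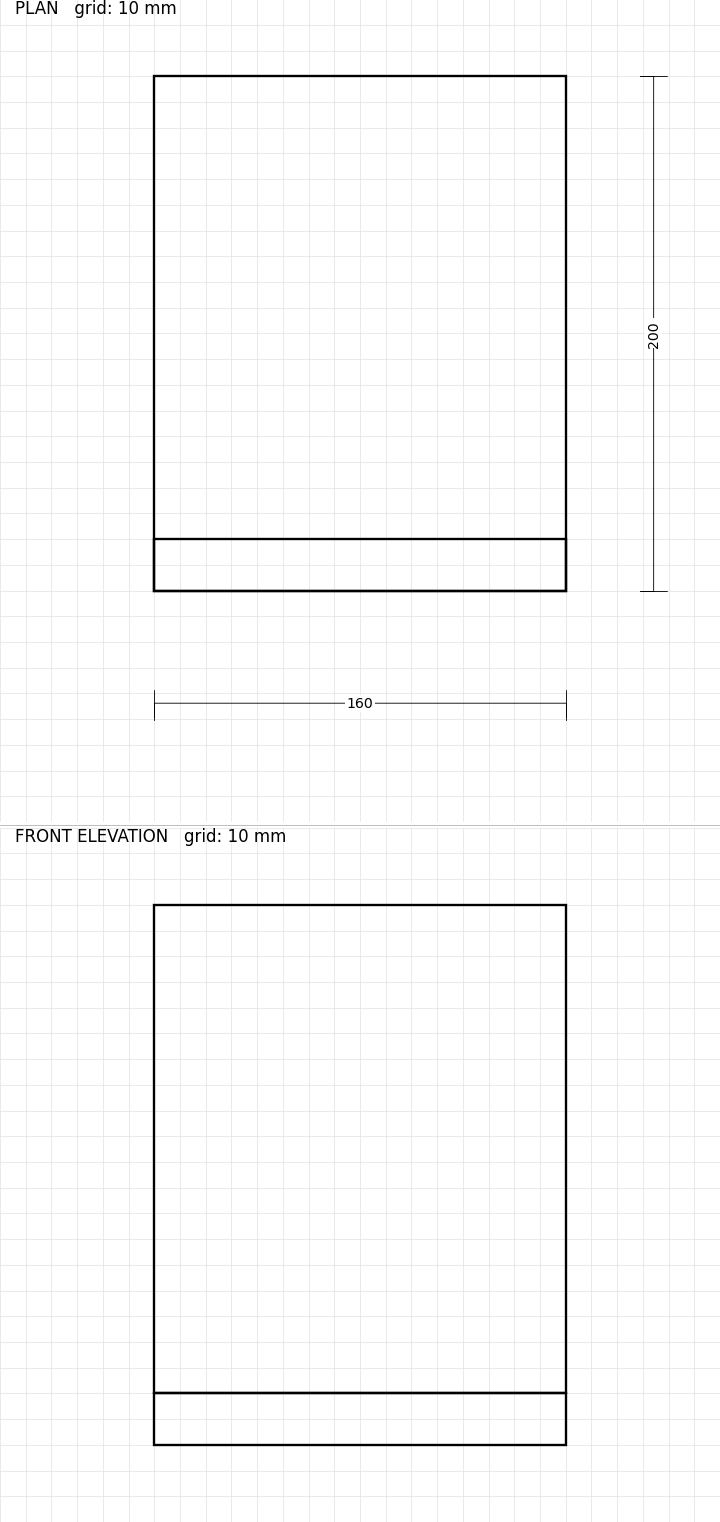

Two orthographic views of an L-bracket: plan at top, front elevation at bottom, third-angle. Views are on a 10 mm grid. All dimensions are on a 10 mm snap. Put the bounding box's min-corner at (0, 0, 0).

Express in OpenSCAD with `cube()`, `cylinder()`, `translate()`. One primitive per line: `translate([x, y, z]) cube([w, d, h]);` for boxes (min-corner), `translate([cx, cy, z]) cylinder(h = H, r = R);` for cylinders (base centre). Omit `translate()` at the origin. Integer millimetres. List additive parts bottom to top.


cube([160, 200, 20]);
translate([0, 0, 20]) cube([160, 20, 190]);


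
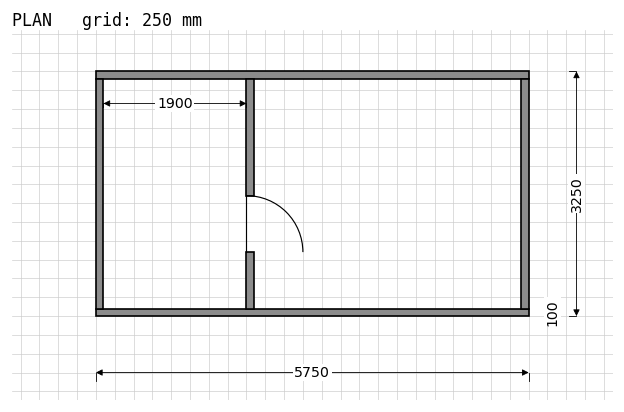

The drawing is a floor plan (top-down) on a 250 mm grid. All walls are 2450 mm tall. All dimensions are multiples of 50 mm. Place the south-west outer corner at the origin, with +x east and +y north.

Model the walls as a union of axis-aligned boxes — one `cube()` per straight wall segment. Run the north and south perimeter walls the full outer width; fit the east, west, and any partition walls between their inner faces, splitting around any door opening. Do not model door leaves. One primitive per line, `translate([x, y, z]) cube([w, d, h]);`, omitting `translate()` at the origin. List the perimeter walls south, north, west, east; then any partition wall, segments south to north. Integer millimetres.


cube([5750, 100, 2450]);
translate([0, 3150, 0]) cube([5750, 100, 2450]);
translate([0, 100, 0]) cube([100, 3050, 2450]);
translate([5650, 100, 0]) cube([100, 3050, 2450]);
translate([2000, 100, 0]) cube([100, 750, 2450]);
translate([2000, 1600, 0]) cube([100, 1550, 2450]);
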